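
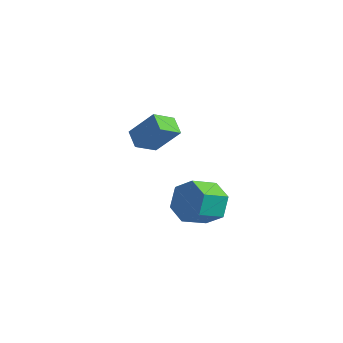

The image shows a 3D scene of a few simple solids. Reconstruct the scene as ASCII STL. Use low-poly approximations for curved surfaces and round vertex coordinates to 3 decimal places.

solid 
facet normal 0.234 0.877 -0.420
outer loop
vertex 4.338 0.59 1.668
vertex 3.493 0.489 0.988
vertex 3.363 0.985 1.95
endloop
endfacet
facet normal 0.379 0.316 0.870
outer loop
vertex 4.338 0.59 1.668
vertex 3.363 0.985 1.95
vertex 4.013 -0.629 2.252
endloop
endfacet
facet normal 0.379 0.315 0.870
outer loop
vertex 4.013 -0.629 2.252
vertex 3.363 0.985 1.95
vertex 3.037 -0.234 2.534
endloop
endfacet
facet normal -0.234 -0.877 0.420
outer loop
vertex 4.013 -0.629 2.252
vertex 3.037 -0.234 2.534
vertex 3.167 -0.729 1.572
endloop
endfacet
facet normal 0.234 0.877 -0.420
outer loop
vertex 3.363 0.985 1.95
vertex 3.493 0.489 0.988
vertex 2.517 0.885 1.27
endloop
endfacet
facet normal -0.585 0.472 0.659
outer loop
vertex 3.363 0.985 1.95
vertex 2.517 0.885 1.27
vertex 3.037 -0.234 2.534
endloop
endfacet
facet normal -0.585 0.472 0.659
outer loop
vertex 3.037 -0.234 2.534
vertex 2.517 0.885 1.27
vertex 2.191 -0.334 1.854
endloop
endfacet
facet normal -0.234 -0.877 0.420
outer loop
vertex 3.037 -0.234 2.534
vertex 2.191 -0.334 1.854
vertex 3.167 -0.729 1.572
endloop
endfacet
facet normal 0.234 0.877 -0.420
outer loop
vertex 2.517 0.885 1.27
vertex 3.493 0.489 0.988
vertex 2.647 0.389 0.308
endloop
endfacet
facet normal -0.965 0.157 -0.211
outer loop
vertex 2.517 0.885 1.27
vertex 2.647 0.389 0.308
vertex 2.191 -0.334 1.854
endloop
endfacet
facet normal -0.965 0.156 -0.212
outer loop
vertex 2.191 -0.334 1.854
vertex 2.647 0.389 0.308
vertex 2.322 -0.83 0.892
endloop
endfacet
facet normal -0.233 -0.877 0.420
outer loop
vertex 2.191 -0.334 1.854
vertex 2.322 -0.83 0.892
vertex 3.167 -0.729 1.572
endloop
endfacet
facet normal 0.234 0.877 -0.420
outer loop
vertex 2.647 0.389 0.308
vertex 3.493 0.489 0.988
vertex 3.623 -0.006 0.026
endloop
endfacet
facet normal -0.379 -0.316 -0.870
outer loop
vertex 2.647 0.389 0.308
vertex 3.623 -0.006 0.026
vertex 2.322 -0.83 0.892
endloop
endfacet
facet normal -0.379 -0.315 -0.870
outer loop
vertex 2.322 -0.83 0.892
vertex 3.623 -0.006 0.026
vertex 3.297 -1.225 0.61
endloop
endfacet
facet normal -0.234 -0.877 0.420
outer loop
vertex 2.322 -0.83 0.892
vertex 3.297 -1.225 0.61
vertex 3.167 -0.729 1.572
endloop
endfacet
facet normal 0.234 0.877 -0.420
outer loop
vertex 3.623 -0.006 0.026
vertex 3.493 0.489 0.988
vertex 4.469 0.094 0.706
endloop
endfacet
facet normal 0.585 -0.472 -0.659
outer loop
vertex 3.623 -0.006 0.026
vertex 4.469 0.094 0.706
vertex 3.297 -1.225 0.61
endloop
endfacet
facet normal 0.585 -0.472 -0.659
outer loop
vertex 3.297 -1.225 0.61
vertex 4.469 0.094 0.706
vertex 4.143 -1.125 1.29
endloop
endfacet
facet normal -0.234 -0.877 0.420
outer loop
vertex 3.297 -1.225 0.61
vertex 4.143 -1.125 1.29
vertex 3.167 -0.729 1.572
endloop
endfacet
facet normal 0.233 0.877 -0.420
outer loop
vertex 4.469 0.094 0.706
vertex 3.493 0.489 0.988
vertex 4.338 0.59 1.668
endloop
endfacet
facet normal 0.965 -0.156 0.212
outer loop
vertex 4.469 0.094 0.706
vertex 4.338 0.59 1.668
vertex 4.143 -1.125 1.29
endloop
endfacet
facet normal 0.965 -0.156 0.211
outer loop
vertex 4.143 -1.125 1.29
vertex 4.338 0.59 1.668
vertex 4.013 -0.629 2.252
endloop
endfacet
facet normal -0.234 -0.877 0.420
outer loop
vertex 4.143 -1.125 1.29
vertex 4.013 -0.629 2.252
vertex 3.167 -0.729 1.572
endloop
endfacet
facet normal -0.759 0.451 0.469
outer loop
vertex -1.74 2.839 3.592
vertex -1.459 3.942 2.987
vertex -2.831 2.387 2.26
endloop
endfacet
facet normal -0.219 -0.856 0.469
outer loop
vertex -2.041 1.918 1.773
vertex -1.74 2.839 3.592
vertex -2.831 2.387 2.26
endloop
endfacet
facet normal -0.760 0.451 0.469
outer loop
vertex -2.831 2.387 2.26
vertex -1.459 3.942 2.987
vertex -2.549 3.491 1.655
endloop
endfacet
facet normal -0.612 -0.254 -0.749
outer loop
vertex -2.549 3.491 1.655
vertex -2.041 1.918 1.773
vertex -2.831 2.387 2.26
endloop
endfacet
facet normal 0.612 0.254 0.748
outer loop
vertex -1.74 2.839 3.592
vertex -0.669 3.473 2.5
vertex -1.459 3.942 2.987
endloop
endfacet
facet normal -0.220 -0.855 0.469
outer loop
vertex -0.951 2.369 3.105
vertex -1.74 2.839 3.592
vertex -2.041 1.918 1.773
endloop
endfacet
facet normal 0.613 0.254 0.748
outer loop
vertex -0.951 2.369 3.105
vertex -0.669 3.473 2.5
vertex -1.74 2.839 3.592
endloop
endfacet
facet normal 0.219 0.856 -0.469
outer loop
vertex -1.459 3.942 2.987
vertex -0.669 3.473 2.5
vertex -2.549 3.491 1.655
endloop
endfacet
facet normal -0.613 -0.254 -0.748
outer loop
vertex -1.76 3.021 1.168
vertex -2.041 1.918 1.773
vertex -2.549 3.491 1.655
endloop
endfacet
facet normal 0.219 0.855 -0.470
outer loop
vertex -2.549 3.491 1.655
vertex -0.669 3.473 2.5
vertex -1.76 3.021 1.168
endloop
endfacet
facet normal 0.760 -0.451 -0.469
outer loop
vertex -1.76 3.021 1.168
vertex -0.951 2.369 3.105
vertex -2.041 1.918 1.773
endloop
endfacet
facet normal 0.759 -0.451 -0.469
outer loop
vertex -0.669 3.473 2.5
vertex -0.951 2.369 3.105
vertex -1.76 3.021 1.168
endloop
endfacet

endsolid


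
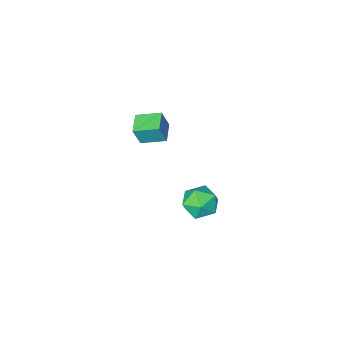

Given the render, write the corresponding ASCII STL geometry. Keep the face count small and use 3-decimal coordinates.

solid 
facet normal -0.920 0.006 0.391
outer loop
vertex -0.712 -2.076 -3.463
vertex -0.385 -2.802 -2.683
vertex -0.299 -1.707 -2.496
endloop
endfacet
facet normal -0.769 0.633 0.087
outer loop
vertex -0.712 -2.076 -3.463
vertex -0.299 -1.707 -2.496
vertex -0.003 -1.216 -3.452
endloop
endfacet
facet normal -0.614 0.513 -0.600
outer loop
vertex -0.712 -2.076 -3.463
vertex -0.003 -1.216 -3.452
vertex 0.094 -2.009 -4.23
endloop
endfacet
facet normal -0.669 -0.188 -0.719
outer loop
vertex -0.712 -2.076 -3.463
vertex 0.094 -2.009 -4.23
vertex -0.142 -2.989 -3.755
endloop
endfacet
facet normal -0.858 -0.502 -0.107
outer loop
vertex -0.712 -2.076 -3.463
vertex -0.142 -2.989 -3.755
vertex -0.385 -2.802 -2.683
endloop
endfacet
facet normal -0.186 0.896 0.403
outer loop
vertex -0.003 -1.216 -3.452
vertex -0.299 -1.707 -2.496
vertex 0.762 -1.411 -2.665
endloop
endfacet
facet normal -0.431 -0.119 0.895
outer loop
vertex -0.299 -1.707 -2.496
vertex -0.385 -2.802 -2.683
vertex 0.526 -2.391 -2.19
endloop
endfacet
facet normal -0.331 -0.939 0.089
outer loop
vertex -0.385 -2.802 -2.683
vertex -0.142 -2.989 -3.755
vertex 0.623 -3.184 -2.968
endloop
endfacet
facet normal -0.023 -0.432 -0.902
outer loop
vertex -0.142 -2.989 -3.755
vertex 0.094 -2.009 -4.23
vertex 0.919 -2.693 -3.924
endloop
endfacet
facet normal 0.066 0.703 -0.708
outer loop
vertex 0.094 -2.009 -4.23
vertex -0.003 -1.216 -3.452
vertex 1.005 -1.598 -3.737
endloop
endfacet
facet normal 0.669 0.188 0.719
outer loop
vertex 1.332 -2.324 -2.957
vertex 0.762 -1.411 -2.665
vertex 0.526 -2.391 -2.19
endloop
endfacet
facet normal 0.614 -0.513 0.600
outer loop
vertex 1.332 -2.324 -2.957
vertex 0.526 -2.391 -2.19
vertex 0.623 -3.184 -2.968
endloop
endfacet
facet normal 0.769 -0.633 -0.087
outer loop
vertex 1.332 -2.324 -2.957
vertex 0.623 -3.184 -2.968
vertex 0.919 -2.693 -3.924
endloop
endfacet
facet normal 0.920 -0.006 -0.391
outer loop
vertex 1.332 -2.324 -2.957
vertex 0.919 -2.693 -3.924
vertex 1.005 -1.598 -3.737
endloop
endfacet
facet normal 0.858 0.502 0.107
outer loop
vertex 1.332 -2.324 -2.957
vertex 1.005 -1.598 -3.737
vertex 0.762 -1.411 -2.665
endloop
endfacet
facet normal 0.023 0.432 0.902
outer loop
vertex 0.526 -2.391 -2.19
vertex 0.762 -1.411 -2.665
vertex -0.299 -1.707 -2.496
endloop
endfacet
facet normal -0.066 -0.703 0.708
outer loop
vertex 0.623 -3.184 -2.968
vertex 0.526 -2.391 -2.19
vertex -0.385 -2.802 -2.683
endloop
endfacet
facet normal 0.186 -0.896 -0.403
outer loop
vertex 0.919 -2.693 -3.924
vertex 0.623 -3.184 -2.968
vertex -0.142 -2.989 -3.755
endloop
endfacet
facet normal 0.431 0.119 -0.895
outer loop
vertex 1.005 -1.598 -3.737
vertex 0.919 -2.693 -3.924
vertex 0.094 -2.009 -4.23
endloop
endfacet
facet normal 0.331 0.939 -0.089
outer loop
vertex 0.762 -1.411 -2.665
vertex 1.005 -1.598 -3.737
vertex -0.003 -1.216 -3.452
endloop
endfacet
facet normal -0.726 0.625 0.285
outer loop
vertex 1.884 -3.435 4.362
vertex 2.588 -2.523 4.156
vertex 1.475 -3.381 3.203
endloop
endfacet
facet normal -0.602 -0.779 0.176
outer loop
vertex 2.492 -4.257 2.804
vertex 1.884 -3.435 4.362
vertex 1.475 -3.381 3.203
endloop
endfacet
facet normal -0.726 0.626 0.285
outer loop
vertex 1.475 -3.381 3.203
vertex 2.588 -2.523 4.156
vertex 2.179 -2.47 2.997
endloop
endfacet
facet normal -0.332 0.044 -0.942
outer loop
vertex 2.179 -2.47 2.997
vertex 2.492 -4.257 2.804
vertex 1.475 -3.381 3.203
endloop
endfacet
facet normal 0.332 -0.044 0.942
outer loop
vertex 1.884 -3.435 4.362
vertex 3.605 -3.399 3.757
vertex 2.588 -2.523 4.156
endloop
endfacet
facet normal -0.601 -0.779 0.177
outer loop
vertex 2.901 -4.31 3.963
vertex 1.884 -3.435 4.362
vertex 2.492 -4.257 2.804
endloop
endfacet
facet normal 0.332 -0.044 0.942
outer loop
vertex 2.901 -4.31 3.963
vertex 3.605 -3.399 3.757
vertex 1.884 -3.435 4.362
endloop
endfacet
facet normal 0.602 0.779 -0.177
outer loop
vertex 2.588 -2.523 4.156
vertex 3.605 -3.399 3.757
vertex 2.179 -2.47 2.997
endloop
endfacet
facet normal -0.332 0.044 -0.942
outer loop
vertex 3.196 -3.345 2.598
vertex 2.492 -4.257 2.804
vertex 2.179 -2.47 2.997
endloop
endfacet
facet normal 0.601 0.779 -0.176
outer loop
vertex 2.179 -2.47 2.997
vertex 3.605 -3.399 3.757
vertex 3.196 -3.345 2.598
endloop
endfacet
facet normal 0.727 -0.625 -0.285
outer loop
vertex 3.196 -3.345 2.598
vertex 2.901 -4.31 3.963
vertex 2.492 -4.257 2.804
endloop
endfacet
facet normal 0.726 -0.626 -0.285
outer loop
vertex 3.605 -3.399 3.757
vertex 2.901 -4.31 3.963
vertex 3.196 -3.345 2.598
endloop
endfacet

endsolid


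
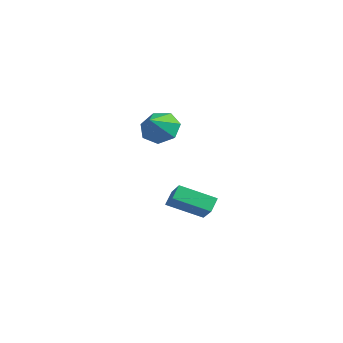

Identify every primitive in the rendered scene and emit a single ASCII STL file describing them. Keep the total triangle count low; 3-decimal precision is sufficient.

solid 
facet normal -0.501 0.656 -0.564
outer loop
vertex 2.999 0.843 2.061
vertex 2.099 0.542 2.51
vertex 2.758 1.303 2.81
endloop
endfacet
facet normal 0.964 0.139 0.225
outer loop
vertex 2.999 0.843 2.061
vertex 2.758 1.303 2.81
vertex 2.881 -0.482 3.39
endloop
endfacet
facet normal -0.501 0.656 -0.564
outer loop
vertex 2.758 1.303 2.81
vertex 2.099 0.542 2.51
vertex 2.021 1.189 3.333
endloop
endfacet
facet normal 0.522 0.296 0.800
outer loop
vertex 2.758 1.303 2.81
vertex 2.021 1.189 3.333
vertex 2.881 -0.482 3.39
endloop
endfacet
facet normal -0.501 0.656 -0.564
outer loop
vertex 2.021 1.189 3.333
vertex 2.099 0.542 2.51
vertex 1.342 0.588 3.237
endloop
endfacet
facet normal -0.117 -0.026 0.993
outer loop
vertex 2.021 1.189 3.333
vertex 1.342 0.588 3.237
vertex 2.881 -0.482 3.39
endloop
endfacet
facet normal -0.501 0.657 -0.563
outer loop
vertex 1.342 0.588 3.237
vertex 2.099 0.542 2.51
vertex 1.234 -0.047 2.593
endloop
endfacet
facet normal -0.473 -0.586 0.658
outer loop
vertex 1.342 0.588 3.237
vertex 1.234 -0.047 2.593
vertex 2.881 -0.482 3.39
endloop
endfacet
facet normal -0.501 0.656 -0.564
outer loop
vertex 1.234 -0.047 2.593
vertex 2.099 0.542 2.51
vertex 1.777 -0.239 1.887
endloop
endfacet
facet normal -0.277 -0.960 0.048
outer loop
vertex 1.234 -0.047 2.593
vertex 1.777 -0.239 1.887
vertex 2.881 -0.482 3.39
endloop
endfacet
facet normal -0.501 0.656 -0.564
outer loop
vertex 1.777 -0.239 1.887
vertex 2.099 0.542 2.51
vertex 2.563 0.157 1.65
endloop
endfacet
facet normal 0.323 -0.868 -0.378
outer loop
vertex 1.777 -0.239 1.887
vertex 2.563 0.157 1.65
vertex 2.881 -0.482 3.39
endloop
endfacet
facet normal -0.501 0.656 -0.564
outer loop
vertex 2.563 0.157 1.65
vertex 2.099 0.542 2.51
vertex 2.999 0.843 2.061
endloop
endfacet
facet normal 0.876 -0.378 -0.299
outer loop
vertex 2.563 0.157 1.65
vertex 2.999 0.843 2.061
vertex 2.881 -0.482 3.39
endloop
endfacet
facet normal -0.366 0.610 0.703
outer loop
vertex -1.265 3.116 -3.332
vertex -0.004 2.811 -2.412
vertex -0.227 4.754 -4.213
endloop
endfacet
facet normal -0.793 0.191 -0.578
outer loop
vertex 0.124 4.169 -4.888
vertex -1.265 3.116 -3.332
vertex -0.227 4.754 -4.213
endloop
endfacet
facet normal -0.366 0.610 0.703
outer loop
vertex -0.227 4.754 -4.213
vertex -0.004 2.811 -2.412
vertex 1.034 4.449 -3.293
endloop
endfacet
facet normal 0.487 0.769 -0.413
outer loop
vertex 1.034 4.449 -3.293
vertex 0.124 4.169 -4.888
vertex -0.227 4.754 -4.213
endloop
endfacet
facet normal -0.487 -0.769 0.413
outer loop
vertex -1.265 3.116 -3.332
vertex 0.347 2.226 -3.087
vertex -0.004 2.811 -2.412
endloop
endfacet
facet normal -0.793 0.191 -0.578
outer loop
vertex -0.914 2.531 -4.007
vertex -1.265 3.116 -3.332
vertex 0.124 4.169 -4.888
endloop
endfacet
facet normal -0.487 -0.769 0.413
outer loop
vertex -0.914 2.531 -4.007
vertex 0.347 2.226 -3.087
vertex -1.265 3.116 -3.332
endloop
endfacet
facet normal 0.793 -0.191 0.578
outer loop
vertex -0.004 2.811 -2.412
vertex 0.347 2.226 -3.087
vertex 1.034 4.449 -3.293
endloop
endfacet
facet normal 0.487 0.769 -0.413
outer loop
vertex 1.385 3.864 -3.968
vertex 0.124 4.169 -4.888
vertex 1.034 4.449 -3.293
endloop
endfacet
facet normal 0.793 -0.191 0.578
outer loop
vertex 1.034 4.449 -3.293
vertex 0.347 2.226 -3.087
vertex 1.385 3.864 -3.968
endloop
endfacet
facet normal 0.366 -0.610 -0.703
outer loop
vertex 1.385 3.864 -3.968
vertex -0.914 2.531 -4.007
vertex 0.124 4.169 -4.888
endloop
endfacet
facet normal 0.366 -0.610 -0.703
outer loop
vertex 0.347 2.226 -3.087
vertex -0.914 2.531 -4.007
vertex 1.385 3.864 -3.968
endloop
endfacet

endsolid


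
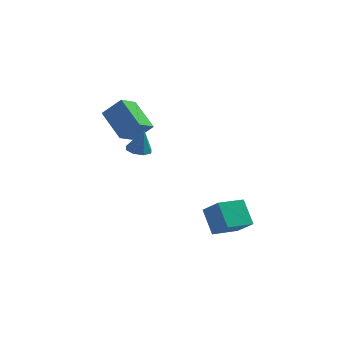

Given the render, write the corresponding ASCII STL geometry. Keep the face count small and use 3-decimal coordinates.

solid 
facet normal -0.587 0.587 0.558
outer loop
vertex -3.687 1.632 3.34
vertex -2.619 1.688 4.405
vertex -3.148 2.74 2.741
endloop
endfacet
facet normal -0.708 -0.037 -0.705
outer loop
vertex -1.881 1.472 1.535
vertex -3.687 1.632 3.34
vertex -3.148 2.74 2.741
endloop
endfacet
facet normal -0.586 0.587 0.558
outer loop
vertex -3.148 2.74 2.741
vertex -2.619 1.688 4.405
vertex -2.079 2.796 3.806
endloop
endfacet
facet normal 0.393 0.809 -0.437
outer loop
vertex -2.079 2.796 3.806
vertex -1.881 1.472 1.535
vertex -3.148 2.74 2.741
endloop
endfacet
facet normal -0.393 -0.809 0.437
outer loop
vertex -3.687 1.632 3.34
vertex -1.352 0.42 3.199
vertex -2.619 1.688 4.405
endloop
endfacet
facet normal -0.708 -0.036 -0.705
outer loop
vertex -2.421 0.364 2.134
vertex -3.687 1.632 3.34
vertex -1.881 1.472 1.535
endloop
endfacet
facet normal -0.393 -0.809 0.437
outer loop
vertex -2.421 0.364 2.134
vertex -1.352 0.42 3.199
vertex -3.687 1.632 3.34
endloop
endfacet
facet normal 0.708 0.036 0.705
outer loop
vertex -2.619 1.688 4.405
vertex -1.352 0.42 3.199
vertex -2.079 2.796 3.806
endloop
endfacet
facet normal 0.394 0.809 -0.437
outer loop
vertex -0.813 1.528 2.6
vertex -1.881 1.472 1.535
vertex -2.079 2.796 3.806
endloop
endfacet
facet normal 0.708 0.037 0.705
outer loop
vertex -2.079 2.796 3.806
vertex -1.352 0.42 3.199
vertex -0.813 1.528 2.6
endloop
endfacet
facet normal 0.587 -0.587 -0.557
outer loop
vertex -0.813 1.528 2.6
vertex -2.421 0.364 2.134
vertex -1.881 1.472 1.535
endloop
endfacet
facet normal 0.587 -0.587 -0.558
outer loop
vertex -1.352 0.42 3.199
vertex -2.421 0.364 2.134
vertex -0.813 1.528 2.6
endloop
endfacet
facet normal -0.202 0.016 -0.979
outer loop
vertex -0.433 -0.958 1.769
vertex -1.134 -0.817 1.916
vertex -0.539 -0.41 1.8
endloop
endfacet
facet normal 0.960 0.173 0.219
outer loop
vertex -0.433 -0.958 1.769
vertex -0.539 -0.41 1.8
vertex -0.826 -0.843 3.404
endloop
endfacet
facet normal -0.202 0.017 -0.979
outer loop
vertex -0.539 -0.41 1.8
vertex -1.134 -0.817 1.916
vertex -0.993 -0.101 1.899
endloop
endfacet
facet normal 0.580 0.754 0.307
outer loop
vertex -0.539 -0.41 1.8
vertex -0.993 -0.101 1.899
vertex -0.826 -0.843 3.404
endloop
endfacet
facet normal -0.202 0.017 -0.979
outer loop
vertex -0.993 -0.101 1.899
vertex -1.134 -0.817 1.916
vertex -1.53 -0.211 2.008
endloop
endfacet
facet normal -0.091 0.889 0.448
outer loop
vertex -0.993 -0.101 1.899
vertex -1.53 -0.211 2.008
vertex -0.826 -0.843 3.404
endloop
endfacet
facet normal -0.202 0.017 -0.979
outer loop
vertex -1.53 -0.211 2.008
vertex -1.134 -0.817 1.916
vertex -1.835 -0.676 2.063
endloop
endfacet
facet normal -0.661 0.500 0.560
outer loop
vertex -1.53 -0.211 2.008
vertex -1.835 -0.676 2.063
vertex -0.826 -0.843 3.404
endloop
endfacet
facet normal -0.202 0.018 -0.979
outer loop
vertex -1.835 -0.676 2.063
vertex -1.134 -0.817 1.916
vertex -1.729 -1.224 2.031
endloop
endfacet
facet normal -0.796 -0.188 0.576
outer loop
vertex -1.835 -0.676 2.063
vertex -1.729 -1.224 2.031
vertex -0.826 -0.843 3.404
endloop
endfacet
facet normal -0.201 0.017 -0.979
outer loop
vertex -1.729 -1.224 2.031
vertex -1.134 -0.817 1.916
vertex -1.274 -1.533 1.932
endloop
endfacet
facet normal -0.416 -0.768 0.487
outer loop
vertex -1.729 -1.224 2.031
vertex -1.274 -1.533 1.932
vertex -0.826 -0.843 3.404
endloop
endfacet
facet normal -0.202 0.018 -0.979
outer loop
vertex -1.274 -1.533 1.932
vertex -1.134 -0.817 1.916
vertex -0.737 -1.423 1.823
endloop
endfacet
facet normal 0.255 -0.903 0.346
outer loop
vertex -1.274 -1.533 1.932
vertex -0.737 -1.423 1.823
vertex -0.826 -0.843 3.404
endloop
endfacet
facet normal -0.202 0.018 -0.979
outer loop
vertex -0.737 -1.423 1.823
vertex -1.134 -0.817 1.916
vertex -0.433 -0.958 1.769
endloop
endfacet
facet normal 0.826 -0.513 0.235
outer loop
vertex -0.737 -1.423 1.823
vertex -0.433 -0.958 1.769
vertex -0.826 -0.843 3.404
endloop
endfacet
facet normal -0.393 0.532 0.750
outer loop
vertex 3.383 -2.347 -0.87
vertex 4.531 -1.134 -1.129
vertex 2.459 -1.677 -1.828
endloop
endfacet
facet normal -0.679 -0.717 0.154
outer loop
vertex 3.129 -2.586 -3.111
vertex 3.383 -2.347 -0.87
vertex 2.459 -1.677 -1.828
endloop
endfacet
facet normal -0.393 0.532 0.750
outer loop
vertex 2.459 -1.677 -1.828
vertex 4.531 -1.134 -1.129
vertex 3.607 -0.464 -2.087
endloop
endfacet
facet normal -0.620 0.450 -0.643
outer loop
vertex 3.607 -0.464 -2.087
vertex 3.129 -2.586 -3.111
vertex 2.459 -1.677 -1.828
endloop
endfacet
facet normal 0.620 -0.450 0.643
outer loop
vertex 3.383 -2.347 -0.87
vertex 5.201 -2.043 -2.412
vertex 4.531 -1.134 -1.129
endloop
endfacet
facet normal -0.679 -0.717 0.154
outer loop
vertex 4.053 -3.256 -2.153
vertex 3.383 -2.347 -0.87
vertex 3.129 -2.586 -3.111
endloop
endfacet
facet normal 0.620 -0.450 0.643
outer loop
vertex 4.053 -3.256 -2.153
vertex 5.201 -2.043 -2.412
vertex 3.383 -2.347 -0.87
endloop
endfacet
facet normal 0.679 0.717 -0.154
outer loop
vertex 4.531 -1.134 -1.129
vertex 5.201 -2.043 -2.412
vertex 3.607 -0.464 -2.087
endloop
endfacet
facet normal -0.620 0.450 -0.643
outer loop
vertex 4.277 -1.373 -3.37
vertex 3.129 -2.586 -3.111
vertex 3.607 -0.464 -2.087
endloop
endfacet
facet normal 0.679 0.717 -0.154
outer loop
vertex 3.607 -0.464 -2.087
vertex 5.201 -2.043 -2.412
vertex 4.277 -1.373 -3.37
endloop
endfacet
facet normal 0.393 -0.532 -0.750
outer loop
vertex 4.277 -1.373 -3.37
vertex 4.053 -3.256 -2.153
vertex 3.129 -2.586 -3.111
endloop
endfacet
facet normal 0.393 -0.532 -0.750
outer loop
vertex 5.201 -2.043 -2.412
vertex 4.053 -3.256 -2.153
vertex 4.277 -1.373 -3.37
endloop
endfacet

endsolid


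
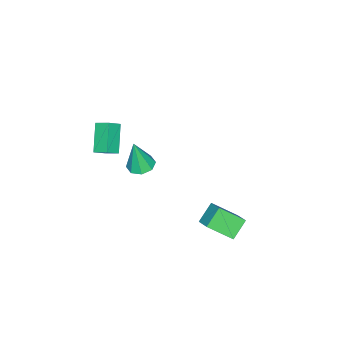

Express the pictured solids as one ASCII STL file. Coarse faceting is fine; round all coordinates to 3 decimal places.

solid 
facet normal -0.785 0.122 0.607
outer loop
vertex 1.208 3.479 -0.702
vertex 0.589 4.708 -1.75
vertex 0.647 2.709 -1.272
endloop
endfacet
facet normal 0.359 -0.710 0.606
outer loop
vertex 1.651 2.552 -2.05
vertex 1.208 3.479 -0.702
vertex 0.647 2.709 -1.272
endloop
endfacet
facet normal -0.785 0.123 0.608
outer loop
vertex 0.647 2.709 -1.272
vertex 0.589 4.708 -1.75
vertex 0.027 3.938 -2.32
endloop
endfacet
facet normal -0.506 -0.693 -0.513
outer loop
vertex 0.027 3.938 -2.32
vertex 1.651 2.552 -2.05
vertex 0.647 2.709 -1.272
endloop
endfacet
facet normal 0.506 0.693 0.513
outer loop
vertex 1.208 3.479 -0.702
vertex 1.593 4.551 -2.528
vertex 0.589 4.708 -1.75
endloop
endfacet
facet normal 0.358 -0.710 0.606
outer loop
vertex 2.213 3.322 -1.48
vertex 1.208 3.479 -0.702
vertex 1.651 2.552 -2.05
endloop
endfacet
facet normal 0.506 0.693 0.514
outer loop
vertex 2.213 3.322 -1.48
vertex 1.593 4.551 -2.528
vertex 1.208 3.479 -0.702
endloop
endfacet
facet normal -0.358 0.710 -0.606
outer loop
vertex 0.589 4.708 -1.75
vertex 1.593 4.551 -2.528
vertex 0.027 3.938 -2.32
endloop
endfacet
facet normal -0.506 -0.693 -0.514
outer loop
vertex 1.032 3.781 -3.098
vertex 1.651 2.552 -2.05
vertex 0.027 3.938 -2.32
endloop
endfacet
facet normal -0.358 0.710 -0.606
outer loop
vertex 0.027 3.938 -2.32
vertex 1.593 4.551 -2.528
vertex 1.032 3.781 -3.098
endloop
endfacet
facet normal 0.785 -0.123 -0.608
outer loop
vertex 1.032 3.781 -3.098
vertex 2.213 3.322 -1.48
vertex 1.651 2.552 -2.05
endloop
endfacet
facet normal 0.785 -0.122 -0.608
outer loop
vertex 1.593 4.551 -2.528
vertex 2.213 3.322 -1.48
vertex 1.032 3.781 -3.098
endloop
endfacet
facet normal -0.113 0.151 -0.982
outer loop
vertex -1.287 -3.329 -3.868
vertex -2.095 -3.177 -3.752
vertex -1.406 -2.714 -3.76
endloop
endfacet
facet normal 0.953 0.137 0.272
outer loop
vertex -1.287 -3.329 -3.868
vertex -1.406 -2.714 -3.76
vertex -1.865 -3.483 -1.768
endloop
endfacet
facet normal -0.113 0.151 -0.982
outer loop
vertex -1.406 -2.714 -3.76
vertex -2.095 -3.177 -3.752
vertex -1.929 -2.371 -3.647
endloop
endfacet
facet normal 0.561 0.721 0.407
outer loop
vertex -1.406 -2.714 -3.76
vertex -1.929 -2.371 -3.647
vertex -1.865 -3.483 -1.768
endloop
endfacet
facet normal -0.114 0.151 -0.982
outer loop
vertex -1.929 -2.371 -3.647
vertex -2.095 -3.177 -3.752
vertex -2.548 -2.5 -3.595
endloop
endfacet
facet normal -0.135 0.851 0.508
outer loop
vertex -1.929 -2.371 -3.647
vertex -2.548 -2.5 -3.595
vertex -1.865 -3.483 -1.768
endloop
endfacet
facet normal -0.114 0.151 -0.982
outer loop
vertex -2.548 -2.5 -3.595
vertex -2.095 -3.177 -3.752
vertex -2.902 -3.026 -3.635
endloop
endfacet
facet normal -0.729 0.451 0.515
outer loop
vertex -2.548 -2.5 -3.595
vertex -2.902 -3.026 -3.635
vertex -1.865 -3.483 -1.768
endloop
endfacet
facet normal -0.114 0.150 -0.982
outer loop
vertex -2.902 -3.026 -3.635
vertex -2.095 -3.177 -3.752
vertex -2.783 -3.641 -3.743
endloop
endfacet
facet normal -0.872 -0.243 0.425
outer loop
vertex -2.902 -3.026 -3.635
vertex -2.783 -3.641 -3.743
vertex -1.865 -3.483 -1.768
endloop
endfacet
facet normal -0.115 0.151 -0.982
outer loop
vertex -2.783 -3.641 -3.743
vertex -2.095 -3.177 -3.752
vertex -2.261 -3.984 -3.857
endloop
endfacet
facet normal -0.481 -0.828 0.290
outer loop
vertex -2.783 -3.641 -3.743
vertex -2.261 -3.984 -3.857
vertex -1.865 -3.483 -1.768
endloop
endfacet
facet normal -0.112 0.151 -0.982
outer loop
vertex -2.261 -3.984 -3.857
vertex -2.095 -3.177 -3.752
vertex -1.641 -3.854 -3.908
endloop
endfacet
facet normal 0.216 -0.958 0.189
outer loop
vertex -2.261 -3.984 -3.857
vertex -1.641 -3.854 -3.908
vertex -1.865 -3.483 -1.768
endloop
endfacet
facet normal -0.113 0.151 -0.982
outer loop
vertex -1.641 -3.854 -3.908
vertex -2.095 -3.177 -3.752
vertex -1.287 -3.329 -3.868
endloop
endfacet
facet normal 0.809 -0.559 0.182
outer loop
vertex -1.641 -3.854 -3.908
vertex -1.287 -3.329 -3.868
vertex -1.865 -3.483 -1.768
endloop
endfacet
facet normal -0.726 0.297 -0.620
outer loop
vertex 1.427 -2.195 3.775
vertex 2.622 -1.591 2.664
vertex 1.45 -2.996 3.365
endloop
endfacet
facet normal -0.687 -0.347 0.638
outer loop
vertex 2.118 -3.269 3.936
vertex 1.427 -2.195 3.775
vertex 1.45 -2.996 3.365
endloop
endfacet
facet normal -0.726 0.297 -0.620
outer loop
vertex 1.45 -2.996 3.365
vertex 2.622 -1.591 2.664
vertex 2.645 -2.392 2.254
endloop
endfacet
facet normal 0.026 -0.890 -0.456
outer loop
vertex 2.645 -2.392 2.254
vertex 2.118 -3.269 3.936
vertex 1.45 -2.996 3.365
endloop
endfacet
facet normal -0.026 0.890 0.456
outer loop
vertex 1.427 -2.195 3.775
vertex 3.29 -1.864 3.235
vertex 2.622 -1.591 2.664
endloop
endfacet
facet normal -0.687 -0.347 0.638
outer loop
vertex 2.095 -2.468 4.346
vertex 1.427 -2.195 3.775
vertex 2.118 -3.269 3.936
endloop
endfacet
facet normal -0.026 0.890 0.456
outer loop
vertex 2.095 -2.468 4.346
vertex 3.29 -1.864 3.235
vertex 1.427 -2.195 3.775
endloop
endfacet
facet normal 0.687 0.347 -0.638
outer loop
vertex 2.622 -1.591 2.664
vertex 3.29 -1.864 3.235
vertex 2.645 -2.392 2.254
endloop
endfacet
facet normal 0.026 -0.890 -0.456
outer loop
vertex 3.313 -2.665 2.825
vertex 2.118 -3.269 3.936
vertex 2.645 -2.392 2.254
endloop
endfacet
facet normal 0.687 0.347 -0.638
outer loop
vertex 2.645 -2.392 2.254
vertex 3.29 -1.864 3.235
vertex 3.313 -2.665 2.825
endloop
endfacet
facet normal 0.726 -0.297 0.620
outer loop
vertex 3.313 -2.665 2.825
vertex 2.095 -2.468 4.346
vertex 2.118 -3.269 3.936
endloop
endfacet
facet normal 0.726 -0.297 0.620
outer loop
vertex 3.29 -1.864 3.235
vertex 2.095 -2.468 4.346
vertex 3.313 -2.665 2.825
endloop
endfacet

endsolid


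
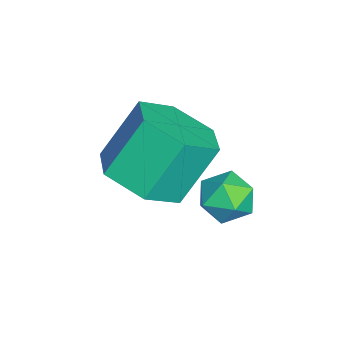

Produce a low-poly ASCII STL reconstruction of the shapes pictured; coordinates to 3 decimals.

solid 
facet normal -0.138 0.990 -0.031
outer loop
vertex 0.911 2.298 -0.815
vertex 0.237 2.21 -0.629
vertex 0.731 2.294 -0.134
endloop
endfacet
facet normal 0.536 0.831 0.147
outer loop
vertex 0.911 2.298 -0.815
vertex 0.731 2.294 -0.134
vertex 1.312 1.957 -0.347
endloop
endfacet
facet normal 0.815 0.439 -0.378
outer loop
vertex 0.911 2.298 -0.815
vertex 1.312 1.957 -0.347
vertex 1.178 1.666 -0.974
endloop
endfacet
facet normal 0.314 0.354 -0.881
outer loop
vertex 0.911 2.298 -0.815
vertex 1.178 1.666 -0.974
vertex 0.513 1.822 -1.148
endloop
endfacet
facet normal -0.274 0.695 -0.665
outer loop
vertex 0.911 2.298 -0.815
vertex 0.513 1.822 -1.148
vertex 0.237 2.21 -0.629
endloop
endfacet
facet normal 0.520 0.431 0.737
outer loop
vertex 1.312 1.957 -0.347
vertex 0.731 2.294 -0.134
vertex 0.887 1.658 0.128
endloop
endfacet
facet normal -0.569 0.687 0.452
outer loop
vertex 0.731 2.294 -0.134
vertex 0.237 2.21 -0.629
vertex 0.222 1.814 -0.046
endloop
endfacet
facet normal -0.790 0.208 -0.576
outer loop
vertex 0.237 2.21 -0.629
vertex 0.513 1.822 -1.148
vertex 0.088 1.523 -0.673
endloop
endfacet
facet normal 0.162 -0.342 -0.926
outer loop
vertex 0.513 1.822 -1.148
vertex 1.178 1.666 -0.974
vertex 0.669 1.186 -0.886
endloop
endfacet
facet normal 0.972 -0.204 -0.113
outer loop
vertex 1.178 1.666 -0.974
vertex 1.312 1.957 -0.347
vertex 1.163 1.27 -0.391
endloop
endfacet
facet normal -0.314 -0.354 0.881
outer loop
vertex 0.489 1.182 -0.205
vertex 0.887 1.658 0.128
vertex 0.222 1.814 -0.046
endloop
endfacet
facet normal -0.815 -0.439 0.378
outer loop
vertex 0.489 1.182 -0.205
vertex 0.222 1.814 -0.046
vertex 0.088 1.523 -0.673
endloop
endfacet
facet normal -0.536 -0.831 -0.147
outer loop
vertex 0.489 1.182 -0.205
vertex 0.088 1.523 -0.673
vertex 0.669 1.186 -0.886
endloop
endfacet
facet normal 0.138 -0.990 0.031
outer loop
vertex 0.489 1.182 -0.205
vertex 0.669 1.186 -0.886
vertex 1.163 1.27 -0.391
endloop
endfacet
facet normal 0.274 -0.695 0.665
outer loop
vertex 0.489 1.182 -0.205
vertex 1.163 1.27 -0.391
vertex 0.887 1.658 0.128
endloop
endfacet
facet normal -0.162 0.342 0.926
outer loop
vertex 0.222 1.814 -0.046
vertex 0.887 1.658 0.128
vertex 0.731 2.294 -0.134
endloop
endfacet
facet normal -0.972 0.204 0.113
outer loop
vertex 0.088 1.523 -0.673
vertex 0.222 1.814 -0.046
vertex 0.237 2.21 -0.629
endloop
endfacet
facet normal -0.520 -0.431 -0.737
outer loop
vertex 0.669 1.186 -0.886
vertex 0.088 1.523 -0.673
vertex 0.513 1.822 -1.148
endloop
endfacet
facet normal 0.569 -0.687 -0.452
outer loop
vertex 1.163 1.27 -0.391
vertex 0.669 1.186 -0.886
vertex 1.178 1.666 -0.974
endloop
endfacet
facet normal 0.790 -0.208 0.576
outer loop
vertex 0.887 1.658 0.128
vertex 1.163 1.27 -0.391
vertex 1.312 1.957 -0.347
endloop
endfacet
facet normal 0.309 -0.470 -0.827
outer loop
vertex 2.113 0.154 0.642
vertex 1.125 -0.048 0.388
vertex 1.578 0.829 0.059
endloop
endfacet
facet normal 0.800 0.598 -0.041
outer loop
vertex 2.113 0.154 0.642
vertex 1.578 0.829 0.059
vertex 1.603 0.93 2.006
endloop
endfacet
facet normal 0.800 0.599 -0.041
outer loop
vertex 1.603 0.93 2.006
vertex 1.578 0.829 0.059
vertex 1.068 1.604 1.423
endloop
endfacet
facet normal -0.309 0.470 0.827
outer loop
vertex 1.603 0.93 2.006
vertex 1.068 1.604 1.423
vertex 0.615 0.728 1.752
endloop
endfacet
facet normal 0.310 -0.470 -0.826
outer loop
vertex 1.578 0.829 0.059
vertex 1.125 -0.048 0.388
vertex 0.59 0.626 -0.196
endloop
endfacet
facet normal -0.046 0.861 -0.506
outer loop
vertex 1.578 0.829 0.059
vertex 0.59 0.626 -0.196
vertex 1.068 1.604 1.423
endloop
endfacet
facet normal -0.045 0.861 -0.507
outer loop
vertex 1.068 1.604 1.423
vertex 0.59 0.626 -0.196
vertex 0.08 1.402 1.168
endloop
endfacet
facet normal -0.309 0.470 0.826
outer loop
vertex 1.068 1.604 1.423
vertex 0.08 1.402 1.168
vertex 0.615 0.728 1.752
endloop
endfacet
facet normal 0.309 -0.471 -0.826
outer loop
vertex 0.59 0.626 -0.196
vertex 1.125 -0.048 0.388
vertex 0.137 -0.25 0.134
endloop
endfacet
facet normal -0.846 0.262 -0.465
outer loop
vertex 0.59 0.626 -0.196
vertex 0.137 -0.25 0.134
vertex 0.08 1.402 1.168
endloop
endfacet
facet normal -0.846 0.262 -0.465
outer loop
vertex 0.08 1.402 1.168
vertex 0.137 -0.25 0.134
vertex -0.373 0.526 1.498
endloop
endfacet
facet normal -0.309 0.471 0.826
outer loop
vertex 0.08 1.402 1.168
vertex -0.373 0.526 1.498
vertex 0.615 0.728 1.752
endloop
endfacet
facet normal 0.309 -0.470 -0.827
outer loop
vertex 0.137 -0.25 0.134
vertex 1.125 -0.048 0.388
vertex 0.672 -0.924 0.717
endloop
endfacet
facet normal -0.800 -0.599 0.042
outer loop
vertex 0.137 -0.25 0.134
vertex 0.672 -0.924 0.717
vertex -0.373 0.526 1.498
endloop
endfacet
facet normal -0.800 -0.599 0.041
outer loop
vertex -0.373 0.526 1.498
vertex 0.672 -0.924 0.717
vertex 0.162 -0.149 2.081
endloop
endfacet
facet normal -0.309 0.470 0.827
outer loop
vertex -0.373 0.526 1.498
vertex 0.162 -0.149 2.081
vertex 0.615 0.728 1.752
endloop
endfacet
facet normal 0.309 -0.470 -0.826
outer loop
vertex 0.672 -0.924 0.717
vertex 1.125 -0.048 0.388
vertex 1.66 -0.722 0.972
endloop
endfacet
facet normal 0.045 -0.861 0.506
outer loop
vertex 0.672 -0.924 0.717
vertex 1.66 -0.722 0.972
vertex 0.162 -0.149 2.081
endloop
endfacet
facet normal 0.046 -0.861 0.507
outer loop
vertex 0.162 -0.149 2.081
vertex 1.66 -0.722 0.972
vertex 1.15 0.054 2.336
endloop
endfacet
facet normal -0.310 0.470 0.826
outer loop
vertex 0.162 -0.149 2.081
vertex 1.15 0.054 2.336
vertex 0.615 0.728 1.752
endloop
endfacet
facet normal 0.309 -0.471 -0.826
outer loop
vertex 1.66 -0.722 0.972
vertex 1.125 -0.048 0.388
vertex 2.113 0.154 0.642
endloop
endfacet
facet normal 0.846 -0.262 0.465
outer loop
vertex 1.66 -0.722 0.972
vertex 2.113 0.154 0.642
vertex 1.15 0.054 2.336
endloop
endfacet
facet normal 0.846 -0.262 0.465
outer loop
vertex 1.15 0.054 2.336
vertex 2.113 0.154 0.642
vertex 1.603 0.93 2.006
endloop
endfacet
facet normal -0.309 0.471 0.826
outer loop
vertex 1.15 0.054 2.336
vertex 1.603 0.93 2.006
vertex 0.615 0.728 1.752
endloop
endfacet

endsolid


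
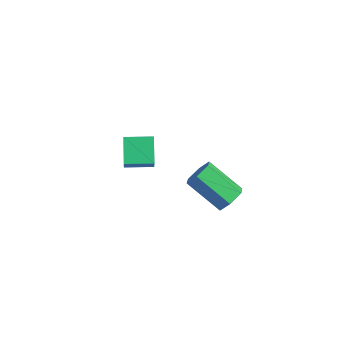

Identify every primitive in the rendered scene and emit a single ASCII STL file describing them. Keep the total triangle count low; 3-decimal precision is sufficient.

solid 
facet normal 0.768 0.289 -0.572
outer loop
vertex 3.498 0.881 2.376
vertex 3.121 0.628 1.742
vertex 3.025 1.363 1.984
endloop
endfacet
facet normal 0.208 0.732 0.649
outer loop
vertex 3.498 0.881 2.376
vertex 3.025 1.363 1.984
vertex 1.915 0.286 3.553
endloop
endfacet
facet normal 0.208 0.732 0.649
outer loop
vertex 1.915 0.286 3.553
vertex 3.025 1.363 1.984
vertex 1.443 0.768 3.161
endloop
endfacet
facet normal -0.769 -0.289 0.571
outer loop
vertex 1.915 0.286 3.553
vertex 1.443 0.768 3.161
vertex 1.539 0.032 2.918
endloop
endfacet
facet normal 0.768 0.288 -0.571
outer loop
vertex 3.025 1.363 1.984
vertex 3.121 0.628 1.742
vertex 2.649 1.109 1.35
endloop
endfacet
facet normal -0.421 0.900 -0.111
outer loop
vertex 3.025 1.363 1.984
vertex 2.649 1.109 1.35
vertex 1.443 0.768 3.161
endloop
endfacet
facet normal -0.421 0.901 -0.111
outer loop
vertex 1.443 0.768 3.161
vertex 2.649 1.109 1.35
vertex 1.066 0.514 2.526
endloop
endfacet
facet normal -0.768 -0.289 0.572
outer loop
vertex 1.443 0.768 3.161
vertex 1.066 0.514 2.526
vertex 1.539 0.032 2.918
endloop
endfacet
facet normal 0.769 0.289 -0.571
outer loop
vertex 2.649 1.109 1.35
vertex 3.121 0.628 1.742
vertex 2.745 0.374 1.107
endloop
endfacet
facet normal -0.628 0.169 -0.760
outer loop
vertex 2.649 1.109 1.35
vertex 2.745 0.374 1.107
vertex 1.066 0.514 2.526
endloop
endfacet
facet normal -0.628 0.168 -0.760
outer loop
vertex 1.066 0.514 2.526
vertex 2.745 0.374 1.107
vertex 1.162 -0.221 2.284
endloop
endfacet
facet normal -0.768 -0.289 0.572
outer loop
vertex 1.066 0.514 2.526
vertex 1.162 -0.221 2.284
vertex 1.539 0.032 2.918
endloop
endfacet
facet normal 0.769 0.289 -0.571
outer loop
vertex 2.745 0.374 1.107
vertex 3.121 0.628 1.742
vertex 3.217 -0.108 1.499
endloop
endfacet
facet normal -0.208 -0.732 -0.649
outer loop
vertex 2.745 0.374 1.107
vertex 3.217 -0.108 1.499
vertex 1.162 -0.221 2.284
endloop
endfacet
facet normal -0.208 -0.732 -0.649
outer loop
vertex 1.162 -0.221 2.284
vertex 3.217 -0.108 1.499
vertex 1.635 -0.703 2.676
endloop
endfacet
facet normal -0.768 -0.289 0.572
outer loop
vertex 1.162 -0.221 2.284
vertex 1.635 -0.703 2.676
vertex 1.539 0.032 2.918
endloop
endfacet
facet normal 0.768 0.289 -0.572
outer loop
vertex 3.217 -0.108 1.499
vertex 3.121 0.628 1.742
vertex 3.594 0.146 2.134
endloop
endfacet
facet normal 0.421 -0.900 0.110
outer loop
vertex 3.217 -0.108 1.499
vertex 3.594 0.146 2.134
vertex 1.635 -0.703 2.676
endloop
endfacet
facet normal 0.421 -0.900 0.111
outer loop
vertex 1.635 -0.703 2.676
vertex 3.594 0.146 2.134
vertex 2.011 -0.449 3.31
endloop
endfacet
facet normal -0.768 -0.288 0.571
outer loop
vertex 1.635 -0.703 2.676
vertex 2.011 -0.449 3.31
vertex 1.539 0.032 2.918
endloop
endfacet
facet normal 0.768 0.289 -0.572
outer loop
vertex 3.594 0.146 2.134
vertex 3.121 0.628 1.742
vertex 3.498 0.881 2.376
endloop
endfacet
facet normal 0.628 -0.168 0.760
outer loop
vertex 3.594 0.146 2.134
vertex 3.498 0.881 2.376
vertex 2.011 -0.449 3.31
endloop
endfacet
facet normal 0.628 -0.169 0.759
outer loop
vertex 2.011 -0.449 3.31
vertex 3.498 0.881 2.376
vertex 1.915 0.286 3.553
endloop
endfacet
facet normal -0.769 -0.289 0.571
outer loop
vertex 2.011 -0.449 3.31
vertex 1.915 0.286 3.553
vertex 1.539 0.032 2.918
endloop
endfacet
facet normal -0.656 0.520 0.547
outer loop
vertex -3.617 -0.105 1.661
vertex -2.746 1.004 1.651
vertex -4.038 0.218 0.849
endloop
endfacet
facet normal -0.618 -0.786 0.008
outer loop
vertex -3.054 -0.564 0.029
vertex -3.617 -0.105 1.661
vertex -4.038 0.218 0.849
endloop
endfacet
facet normal -0.656 0.521 0.546
outer loop
vertex -4.038 0.218 0.849
vertex -2.746 1.004 1.651
vertex -3.167 1.326 0.838
endloop
endfacet
facet normal -0.434 0.333 -0.837
outer loop
vertex -3.167 1.326 0.838
vertex -3.054 -0.564 0.029
vertex -4.038 0.218 0.849
endloop
endfacet
facet normal 0.433 -0.333 0.837
outer loop
vertex -3.617 -0.105 1.661
vertex -1.762 0.222 0.831
vertex -2.746 1.004 1.651
endloop
endfacet
facet normal -0.617 -0.787 0.008
outer loop
vertex -2.633 -0.886 0.842
vertex -3.617 -0.105 1.661
vertex -3.054 -0.564 0.029
endloop
endfacet
facet normal 0.433 -0.332 0.838
outer loop
vertex -2.633 -0.886 0.842
vertex -1.762 0.222 0.831
vertex -3.617 -0.105 1.661
endloop
endfacet
facet normal 0.618 0.786 -0.008
outer loop
vertex -2.746 1.004 1.651
vertex -1.762 0.222 0.831
vertex -3.167 1.326 0.838
endloop
endfacet
facet normal -0.433 0.333 -0.838
outer loop
vertex -2.183 0.545 0.019
vertex -3.054 -0.564 0.029
vertex -3.167 1.326 0.838
endloop
endfacet
facet normal 0.618 0.786 -0.008
outer loop
vertex -3.167 1.326 0.838
vertex -1.762 0.222 0.831
vertex -2.183 0.545 0.019
endloop
endfacet
facet normal 0.656 -0.520 -0.546
outer loop
vertex -2.183 0.545 0.019
vertex -2.633 -0.886 0.842
vertex -3.054 -0.564 0.029
endloop
endfacet
facet normal 0.655 -0.521 -0.547
outer loop
vertex -1.762 0.222 0.831
vertex -2.633 -0.886 0.842
vertex -2.183 0.545 0.019
endloop
endfacet

endsolid


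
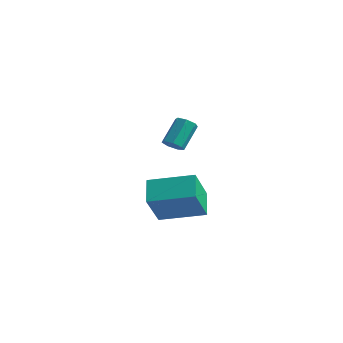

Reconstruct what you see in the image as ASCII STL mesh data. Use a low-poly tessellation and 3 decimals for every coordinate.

solid 
facet normal 0.063 -0.706 -0.705
outer loop
vertex 1.929 1.047 2.764
vertex 1.414 1.073 2.692
vertex 1.789 1.344 2.454
endloop
endfacet
facet normal 0.949 0.262 -0.177
outer loop
vertex 1.929 1.047 2.764
vertex 1.789 1.344 2.454
vertex 1.84 2.041 3.759
endloop
endfacet
facet normal 0.949 0.262 -0.177
outer loop
vertex 1.84 2.041 3.759
vertex 1.789 1.344 2.454
vertex 1.7 2.339 3.45
endloop
endfacet
facet normal -0.062 0.704 0.707
outer loop
vertex 1.84 2.041 3.759
vertex 1.7 2.339 3.45
vertex 1.326 2.067 3.688
endloop
endfacet
facet normal 0.062 -0.706 -0.706
outer loop
vertex 1.789 1.344 2.454
vertex 1.414 1.073 2.692
vertex 1.367 1.437 2.324
endloop
endfacet
facet normal 0.349 0.678 -0.647
outer loop
vertex 1.789 1.344 2.454
vertex 1.367 1.437 2.324
vertex 1.7 2.339 3.45
endloop
endfacet
facet normal 0.347 0.679 -0.647
outer loop
vertex 1.7 2.339 3.45
vertex 1.367 1.437 2.324
vertex 1.278 2.431 3.32
endloop
endfacet
facet normal -0.064 0.705 0.706
outer loop
vertex 1.7 2.339 3.45
vertex 1.278 2.431 3.32
vertex 1.326 2.067 3.688
endloop
endfacet
facet normal 0.062 -0.706 -0.706
outer loop
vertex 1.367 1.437 2.324
vertex 1.414 1.073 2.692
vertex 0.981 1.256 2.471
endloop
endfacet
facet normal -0.513 0.584 -0.629
outer loop
vertex 1.367 1.437 2.324
vertex 0.981 1.256 2.471
vertex 1.278 2.431 3.32
endloop
endfacet
facet normal -0.513 0.584 -0.629
outer loop
vertex 1.278 2.431 3.32
vertex 0.981 1.256 2.471
vertex 0.892 2.25 3.467
endloop
endfacet
facet normal -0.062 0.706 0.706
outer loop
vertex 1.278 2.431 3.32
vertex 0.892 2.25 3.467
vertex 1.326 2.067 3.688
endloop
endfacet
facet normal 0.064 -0.704 -0.707
outer loop
vertex 0.981 1.256 2.471
vertex 1.414 1.073 2.692
vertex 0.921 0.936 2.784
endloop
endfacet
facet normal -0.989 0.050 -0.138
outer loop
vertex 0.981 1.256 2.471
vertex 0.921 0.936 2.784
vertex 0.892 2.25 3.467
endloop
endfacet
facet normal -0.989 0.050 -0.138
outer loop
vertex 0.892 2.25 3.467
vertex 0.921 0.936 2.784
vertex 0.832 1.931 3.78
endloop
endfacet
facet normal -0.063 0.705 0.706
outer loop
vertex 0.892 2.25 3.467
vertex 0.832 1.931 3.78
vertex 1.326 2.067 3.688
endloop
endfacet
facet normal 0.064 -0.705 -0.706
outer loop
vertex 0.921 0.936 2.784
vertex 1.414 1.073 2.692
vertex 1.233 0.72 3.028
endloop
endfacet
facet normal -0.720 -0.522 0.458
outer loop
vertex 0.921 0.936 2.784
vertex 1.233 0.72 3.028
vertex 0.832 1.931 3.78
endloop
endfacet
facet normal -0.720 -0.522 0.457
outer loop
vertex 0.832 1.931 3.78
vertex 1.233 0.72 3.028
vertex 1.144 1.714 4.024
endloop
endfacet
facet normal -0.062 0.705 0.707
outer loop
vertex 0.832 1.931 3.78
vertex 1.144 1.714 4.024
vertex 1.326 2.067 3.688
endloop
endfacet
facet normal 0.063 -0.705 -0.707
outer loop
vertex 1.233 0.72 3.028
vertex 1.414 1.073 2.692
vertex 1.681 0.769 3.019
endloop
endfacet
facet normal 0.091 -0.701 0.708
outer loop
vertex 1.233 0.72 3.028
vertex 1.681 0.769 3.019
vertex 1.144 1.714 4.024
endloop
endfacet
facet normal 0.092 -0.700 0.708
outer loop
vertex 1.144 1.714 4.024
vertex 1.681 0.769 3.019
vertex 1.593 1.764 4.015
endloop
endfacet
facet normal -0.064 0.705 0.706
outer loop
vertex 1.144 1.714 4.024
vertex 1.593 1.764 4.015
vertex 1.326 2.067 3.688
endloop
endfacet
facet normal 0.063 -0.705 -0.707
outer loop
vertex 1.681 0.769 3.019
vertex 1.414 1.073 2.692
vertex 1.929 1.047 2.764
endloop
endfacet
facet normal 0.833 -0.353 0.426
outer loop
vertex 1.681 0.769 3.019
vertex 1.929 1.047 2.764
vertex 1.593 1.764 4.015
endloop
endfacet
facet normal 0.834 -0.351 0.425
outer loop
vertex 1.593 1.764 4.015
vertex 1.929 1.047 2.764
vertex 1.84 2.041 3.759
endloop
endfacet
facet normal -0.062 0.707 0.705
outer loop
vertex 1.593 1.764 4.015
vertex 1.84 2.041 3.759
vertex 1.326 2.067 3.688
endloop
endfacet
facet normal -0.827 -0.518 -0.218
outer loop
vertex -0.574 1.65 -1.522
vertex -1.334 2.557 -0.792
vertex -0.837 2.768 -3.184
endloop
endfacet
facet normal 0.547 -0.652 -0.525
outer loop
vertex 0.974 3.903 -2.708
vertex -0.574 1.65 -1.522
vertex -0.837 2.768 -3.184
endloop
endfacet
facet normal -0.827 -0.518 -0.218
outer loop
vertex -0.837 2.768 -3.184
vertex -1.334 2.557 -0.792
vertex -1.597 3.674 -2.454
endloop
endfacet
facet normal -0.131 0.553 -0.823
outer loop
vertex -1.597 3.674 -2.454
vertex 0.974 3.903 -2.708
vertex -0.837 2.768 -3.184
endloop
endfacet
facet normal 0.130 -0.553 0.823
outer loop
vertex -0.574 1.65 -1.522
vertex 0.477 3.692 -0.316
vertex -1.334 2.557 -0.792
endloop
endfacet
facet normal 0.547 -0.652 -0.525
outer loop
vertex 1.237 2.786 -1.046
vertex -0.574 1.65 -1.522
vertex 0.974 3.903 -2.708
endloop
endfacet
facet normal 0.131 -0.553 0.823
outer loop
vertex 1.237 2.786 -1.046
vertex 0.477 3.692 -0.316
vertex -0.574 1.65 -1.522
endloop
endfacet
facet normal -0.547 0.652 0.525
outer loop
vertex -1.334 2.557 -0.792
vertex 0.477 3.692 -0.316
vertex -1.597 3.674 -2.454
endloop
endfacet
facet normal -0.131 0.553 -0.823
outer loop
vertex 0.214 4.81 -1.978
vertex 0.974 3.903 -2.708
vertex -1.597 3.674 -2.454
endloop
endfacet
facet normal -0.547 0.652 0.525
outer loop
vertex -1.597 3.674 -2.454
vertex 0.477 3.692 -0.316
vertex 0.214 4.81 -1.978
endloop
endfacet
facet normal 0.827 0.518 0.217
outer loop
vertex 0.214 4.81 -1.978
vertex 1.237 2.786 -1.046
vertex 0.974 3.903 -2.708
endloop
endfacet
facet normal 0.827 0.518 0.218
outer loop
vertex 0.477 3.692 -0.316
vertex 1.237 2.786 -1.046
vertex 0.214 4.81 -1.978
endloop
endfacet

endsolid


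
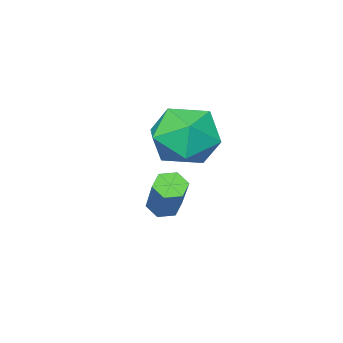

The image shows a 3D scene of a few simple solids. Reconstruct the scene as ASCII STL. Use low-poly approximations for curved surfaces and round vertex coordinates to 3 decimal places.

solid 
facet normal -0.403 -0.344 0.848
outer loop
vertex 2.773 2.657 4.468
vertex 2.708 1.529 3.98
vertex 3.714 1.875 4.598
endloop
endfacet
facet normal 0.035 0.204 0.978
outer loop
vertex 2.773 2.657 4.468
vertex 3.714 1.875 4.598
vertex 3.929 3.059 4.343
endloop
endfacet
facet normal -0.201 0.768 0.608
outer loop
vertex 2.773 2.657 4.468
vertex 3.929 3.059 4.343
vertex 3.056 3.445 3.567
endloop
endfacet
facet normal -0.785 0.567 0.249
outer loop
vertex 2.773 2.657 4.468
vertex 3.056 3.445 3.567
vertex 2.302 2.5 3.343
endloop
endfacet
facet normal -0.910 -0.120 0.398
outer loop
vertex 2.773 2.657 4.468
vertex 2.302 2.5 3.343
vertex 2.708 1.529 3.98
endloop
endfacet
facet normal 0.682 0.033 0.730
outer loop
vertex 3.929 3.059 4.343
vertex 3.714 1.875 4.598
vertex 4.578 2.18 3.777
endloop
endfacet
facet normal -0.026 -0.854 0.520
outer loop
vertex 3.714 1.875 4.598
vertex 2.708 1.529 3.98
vertex 3.824 1.235 3.553
endloop
endfacet
facet normal -0.846 -0.491 -0.208
outer loop
vertex 2.708 1.529 3.98
vertex 2.302 2.5 3.343
vertex 2.951 1.621 2.777
endloop
endfacet
facet normal -0.644 0.620 -0.448
outer loop
vertex 2.302 2.5 3.343
vertex 3.056 3.445 3.567
vertex 3.166 2.805 2.522
endloop
endfacet
facet normal 0.300 0.945 0.133
outer loop
vertex 3.056 3.445 3.567
vertex 3.929 3.059 4.343
vertex 4.172 3.151 3.14
endloop
endfacet
facet normal 0.785 -0.567 -0.249
outer loop
vertex 4.107 2.023 2.652
vertex 4.578 2.18 3.777
vertex 3.824 1.235 3.553
endloop
endfacet
facet normal 0.201 -0.768 -0.608
outer loop
vertex 4.107 2.023 2.652
vertex 3.824 1.235 3.553
vertex 2.951 1.621 2.777
endloop
endfacet
facet normal -0.035 -0.204 -0.978
outer loop
vertex 4.107 2.023 2.652
vertex 2.951 1.621 2.777
vertex 3.166 2.805 2.522
endloop
endfacet
facet normal 0.403 0.344 -0.848
outer loop
vertex 4.107 2.023 2.652
vertex 3.166 2.805 2.522
vertex 4.172 3.151 3.14
endloop
endfacet
facet normal 0.910 0.120 -0.398
outer loop
vertex 4.107 2.023 2.652
vertex 4.172 3.151 3.14
vertex 4.578 2.18 3.777
endloop
endfacet
facet normal 0.644 -0.620 0.448
outer loop
vertex 3.824 1.235 3.553
vertex 4.578 2.18 3.777
vertex 3.714 1.875 4.598
endloop
endfacet
facet normal -0.300 -0.945 -0.133
outer loop
vertex 2.951 1.621 2.777
vertex 3.824 1.235 3.553
vertex 2.708 1.529 3.98
endloop
endfacet
facet normal -0.682 -0.033 -0.730
outer loop
vertex 3.166 2.805 2.522
vertex 2.951 1.621 2.777
vertex 2.302 2.5 3.343
endloop
endfacet
facet normal 0.026 0.854 -0.520
outer loop
vertex 4.172 3.151 3.14
vertex 3.166 2.805 2.522
vertex 3.056 3.445 3.567
endloop
endfacet
facet normal 0.846 0.491 0.208
outer loop
vertex 4.578 2.18 3.777
vertex 4.172 3.151 3.14
vertex 3.929 3.059 4.343
endloop
endfacet
facet normal -0.354 -0.553 -0.755
outer loop
vertex 3.407 1.045 -0.341
vertex 2.985 0.871 -0.016
vertex 2.927 1.333 -0.327
endloop
endfacet
facet normal 0.374 0.656 -0.655
outer loop
vertex 3.407 1.045 -0.341
vertex 2.927 1.333 -0.327
vertex 4.097 2.122 1.131
endloop
endfacet
facet normal 0.376 0.654 -0.656
outer loop
vertex 4.097 2.122 1.131
vertex 2.927 1.333 -0.327
vertex 3.617 2.411 1.144
endloop
endfacet
facet normal 0.354 0.554 0.754
outer loop
vertex 4.097 2.122 1.131
vertex 3.617 2.411 1.144
vertex 3.675 1.949 1.456
endloop
endfacet
facet normal -0.355 -0.552 -0.754
outer loop
vertex 2.927 1.333 -0.327
vertex 2.985 0.871 -0.016
vertex 2.505 1.16 -0.002
endloop
endfacet
facet normal -0.554 0.774 -0.307
outer loop
vertex 2.927 1.333 -0.327
vertex 2.505 1.16 -0.002
vertex 3.617 2.411 1.144
endloop
endfacet
facet normal -0.555 0.774 -0.306
outer loop
vertex 3.617 2.411 1.144
vertex 2.505 1.16 -0.002
vertex 3.195 2.237 1.469
endloop
endfacet
facet normal 0.353 0.554 0.754
outer loop
vertex 3.617 2.411 1.144
vertex 3.195 2.237 1.469
vertex 3.675 1.949 1.456
endloop
endfacet
facet normal -0.355 -0.552 -0.754
outer loop
vertex 2.505 1.16 -0.002
vertex 2.985 0.871 -0.016
vertex 2.563 0.698 0.309
endloop
endfacet
facet normal -0.930 0.118 0.349
outer loop
vertex 2.505 1.16 -0.002
vertex 2.563 0.698 0.309
vertex 3.195 2.237 1.469
endloop
endfacet
facet normal -0.930 0.119 0.349
outer loop
vertex 3.195 2.237 1.469
vertex 2.563 0.698 0.309
vertex 3.253 1.775 1.781
endloop
endfacet
facet normal 0.353 0.554 0.754
outer loop
vertex 3.195 2.237 1.469
vertex 3.253 1.775 1.781
vertex 3.675 1.949 1.456
endloop
endfacet
facet normal -0.354 -0.554 -0.754
outer loop
vertex 2.563 0.698 0.309
vertex 2.985 0.871 -0.016
vertex 3.043 0.409 0.296
endloop
endfacet
facet normal -0.376 -0.655 0.655
outer loop
vertex 2.563 0.698 0.309
vertex 3.043 0.409 0.296
vertex 3.253 1.775 1.781
endloop
endfacet
facet normal -0.374 -0.656 0.656
outer loop
vertex 3.253 1.775 1.781
vertex 3.043 0.409 0.296
vertex 3.733 1.487 1.767
endloop
endfacet
facet normal 0.354 0.553 0.755
outer loop
vertex 3.253 1.775 1.781
vertex 3.733 1.487 1.767
vertex 3.675 1.949 1.456
endloop
endfacet
facet normal -0.353 -0.554 -0.754
outer loop
vertex 3.043 0.409 0.296
vertex 2.985 0.871 -0.016
vertex 3.465 0.583 -0.029
endloop
endfacet
facet normal 0.555 -0.773 0.306
outer loop
vertex 3.043 0.409 0.296
vertex 3.465 0.583 -0.029
vertex 3.733 1.487 1.767
endloop
endfacet
facet normal 0.554 -0.774 0.307
outer loop
vertex 3.733 1.487 1.767
vertex 3.465 0.583 -0.029
vertex 4.155 1.66 1.442
endloop
endfacet
facet normal 0.355 0.552 0.754
outer loop
vertex 3.733 1.487 1.767
vertex 4.155 1.66 1.442
vertex 3.675 1.949 1.456
endloop
endfacet
facet normal -0.353 -0.554 -0.754
outer loop
vertex 3.465 0.583 -0.029
vertex 2.985 0.871 -0.016
vertex 3.407 1.045 -0.341
endloop
endfacet
facet normal 0.930 -0.119 -0.349
outer loop
vertex 3.465 0.583 -0.029
vertex 3.407 1.045 -0.341
vertex 4.155 1.66 1.442
endloop
endfacet
facet normal 0.930 -0.118 -0.349
outer loop
vertex 4.155 1.66 1.442
vertex 3.407 1.045 -0.341
vertex 4.097 2.122 1.131
endloop
endfacet
facet normal 0.355 0.552 0.754
outer loop
vertex 4.155 1.66 1.442
vertex 4.097 2.122 1.131
vertex 3.675 1.949 1.456
endloop
endfacet

endsolid


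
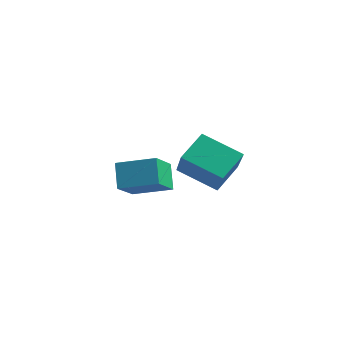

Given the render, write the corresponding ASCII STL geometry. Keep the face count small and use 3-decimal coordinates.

solid 
facet normal -0.812 -0.526 -0.252
outer loop
vertex -1.855 1.833 -4.022
vertex -2.367 2.196 -3.131
vertex -2.326 2.897 -4.727
endloop
endfacet
facet normal 0.470 -0.334 -0.817
outer loop
vertex -1.173 3.644 -4.369
vertex -1.855 1.833 -4.022
vertex -2.326 2.897 -4.727
endloop
endfacet
facet normal -0.812 -0.526 -0.252
outer loop
vertex -2.326 2.897 -4.727
vertex -2.367 2.196 -3.131
vertex -2.838 3.26 -3.836
endloop
endfacet
facet normal -0.346 0.782 -0.518
outer loop
vertex -2.838 3.26 -3.836
vertex -1.173 3.644 -4.369
vertex -2.326 2.897 -4.727
endloop
endfacet
facet normal 0.346 -0.782 0.518
outer loop
vertex -1.855 1.833 -4.022
vertex -1.214 2.943 -2.773
vertex -2.367 2.196 -3.131
endloop
endfacet
facet normal 0.470 -0.334 -0.817
outer loop
vertex -0.702 2.58 -3.664
vertex -1.855 1.833 -4.022
vertex -1.173 3.644 -4.369
endloop
endfacet
facet normal 0.346 -0.782 0.518
outer loop
vertex -0.702 2.58 -3.664
vertex -1.214 2.943 -2.773
vertex -1.855 1.833 -4.022
endloop
endfacet
facet normal -0.470 0.334 0.817
outer loop
vertex -2.367 2.196 -3.131
vertex -1.214 2.943 -2.773
vertex -2.838 3.26 -3.836
endloop
endfacet
facet normal -0.346 0.782 -0.518
outer loop
vertex -1.685 4.007 -3.478
vertex -1.173 3.644 -4.369
vertex -2.838 3.26 -3.836
endloop
endfacet
facet normal -0.470 0.334 0.817
outer loop
vertex -2.838 3.26 -3.836
vertex -1.214 2.943 -2.773
vertex -1.685 4.007 -3.478
endloop
endfacet
facet normal 0.812 0.526 0.252
outer loop
vertex -1.685 4.007 -3.478
vertex -0.702 2.58 -3.664
vertex -1.173 3.644 -4.369
endloop
endfacet
facet normal 0.812 0.526 0.252
outer loop
vertex -1.214 2.943 -2.773
vertex -0.702 2.58 -3.664
vertex -1.685 4.007 -3.478
endloop
endfacet
facet normal -0.614 0.459 -0.642
outer loop
vertex 0.279 2.434 -2.715
vertex 0.216 3.38 -1.979
vertex 1.475 3.058 -3.414
endloop
endfacet
facet normal 0.053 -0.788 -0.613
outer loop
vertex 2.464 2.32 -2.381
vertex 0.279 2.434 -2.715
vertex 1.475 3.058 -3.414
endloop
endfacet
facet normal -0.615 0.458 -0.642
outer loop
vertex 1.475 3.058 -3.414
vertex 0.216 3.38 -1.979
vertex 1.412 4.004 -2.679
endloop
endfacet
facet normal 0.787 0.410 -0.461
outer loop
vertex 1.412 4.004 -2.679
vertex 2.464 2.32 -2.381
vertex 1.475 3.058 -3.414
endloop
endfacet
facet normal -0.787 -0.411 0.460
outer loop
vertex 0.279 2.434 -2.715
vertex 1.205 2.642 -0.946
vertex 0.216 3.38 -1.979
endloop
endfacet
facet normal 0.053 -0.788 -0.613
outer loop
vertex 1.268 1.696 -1.681
vertex 0.279 2.434 -2.715
vertex 2.464 2.32 -2.381
endloop
endfacet
facet normal -0.787 -0.410 0.460
outer loop
vertex 1.268 1.696 -1.681
vertex 1.205 2.642 -0.946
vertex 0.279 2.434 -2.715
endloop
endfacet
facet normal -0.052 0.788 0.613
outer loop
vertex 0.216 3.38 -1.979
vertex 1.205 2.642 -0.946
vertex 1.412 4.004 -2.679
endloop
endfacet
facet normal 0.787 0.410 -0.460
outer loop
vertex 2.401 3.266 -1.645
vertex 2.464 2.32 -2.381
vertex 1.412 4.004 -2.679
endloop
endfacet
facet normal -0.053 0.788 0.613
outer loop
vertex 1.412 4.004 -2.679
vertex 1.205 2.642 -0.946
vertex 2.401 3.266 -1.645
endloop
endfacet
facet normal 0.615 -0.458 0.642
outer loop
vertex 2.401 3.266 -1.645
vertex 1.268 1.696 -1.681
vertex 2.464 2.32 -2.381
endloop
endfacet
facet normal 0.614 -0.458 0.642
outer loop
vertex 1.205 2.642 -0.946
vertex 1.268 1.696 -1.681
vertex 2.401 3.266 -1.645
endloop
endfacet

endsolid


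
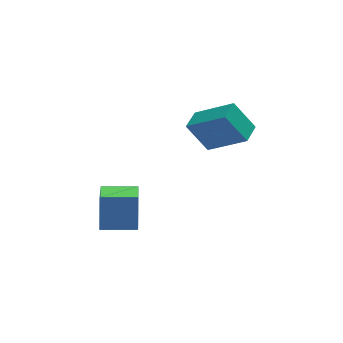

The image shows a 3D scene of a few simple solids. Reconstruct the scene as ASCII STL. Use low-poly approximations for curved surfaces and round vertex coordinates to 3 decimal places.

solid 
facet normal -0.507 -0.852 -0.131
outer loop
vertex 3.537 3.055 1.582
vertex 2.288 3.951 0.589
vertex 4.295 2.788 0.387
endloop
endfacet
facet normal 0.682 -0.490 0.542
outer loop
vertex 4.772 3.589 0.511
vertex 3.537 3.055 1.582
vertex 4.295 2.788 0.387
endloop
endfacet
facet normal -0.507 -0.852 -0.132
outer loop
vertex 4.295 2.788 0.387
vertex 2.288 3.951 0.589
vertex 3.046 3.685 -0.606
endloop
endfacet
facet normal 0.527 -0.185 -0.830
outer loop
vertex 3.046 3.685 -0.606
vertex 4.772 3.589 0.511
vertex 4.295 2.788 0.387
endloop
endfacet
facet normal -0.527 0.185 0.830
outer loop
vertex 3.537 3.055 1.582
vertex 2.765 4.752 0.713
vertex 2.288 3.951 0.589
endloop
endfacet
facet normal 0.682 -0.491 0.542
outer loop
vertex 4.014 3.855 1.706
vertex 3.537 3.055 1.582
vertex 4.772 3.589 0.511
endloop
endfacet
facet normal -0.527 0.185 0.830
outer loop
vertex 4.014 3.855 1.706
vertex 2.765 4.752 0.713
vertex 3.537 3.055 1.582
endloop
endfacet
facet normal -0.682 0.490 -0.542
outer loop
vertex 2.288 3.951 0.589
vertex 2.765 4.752 0.713
vertex 3.046 3.685 -0.606
endloop
endfacet
facet normal 0.527 -0.185 -0.830
outer loop
vertex 3.523 4.485 -0.482
vertex 4.772 3.589 0.511
vertex 3.046 3.685 -0.606
endloop
endfacet
facet normal -0.682 0.491 -0.542
outer loop
vertex 3.046 3.685 -0.606
vertex 2.765 4.752 0.713
vertex 3.523 4.485 -0.482
endloop
endfacet
facet normal 0.507 0.852 0.132
outer loop
vertex 3.523 4.485 -0.482
vertex 4.014 3.855 1.706
vertex 4.772 3.589 0.511
endloop
endfacet
facet normal 0.507 0.852 0.131
outer loop
vertex 2.765 4.752 0.713
vertex 4.014 3.855 1.706
vertex 3.523 4.485 -0.482
endloop
endfacet
facet normal -0.987 0.159 0.012
outer loop
vertex -1.136 2.09 -1.436
vertex -0.881 3.724 -2.145
vertex -1.242 1.532 -2.759
endloop
endfacet
facet normal -0.141 -0.908 0.394
outer loop
vertex 0.101 1.316 -2.775
vertex -1.136 2.09 -1.436
vertex -1.242 1.532 -2.759
endloop
endfacet
facet normal -0.987 0.159 0.012
outer loop
vertex -1.242 1.532 -2.759
vertex -0.881 3.724 -2.145
vertex -0.987 3.167 -3.468
endloop
endfacet
facet normal -0.073 -0.387 -0.919
outer loop
vertex -0.987 3.167 -3.468
vertex 0.101 1.316 -2.775
vertex -1.242 1.532 -2.759
endloop
endfacet
facet normal 0.073 0.387 0.919
outer loop
vertex -1.136 2.09 -1.436
vertex 0.462 3.508 -2.161
vertex -0.881 3.724 -2.145
endloop
endfacet
facet normal -0.142 -0.908 0.394
outer loop
vertex 0.207 1.873 -1.452
vertex -1.136 2.09 -1.436
vertex 0.101 1.316 -2.775
endloop
endfacet
facet normal 0.073 0.387 0.919
outer loop
vertex 0.207 1.873 -1.452
vertex 0.462 3.508 -2.161
vertex -1.136 2.09 -1.436
endloop
endfacet
facet normal 0.141 0.908 -0.394
outer loop
vertex -0.881 3.724 -2.145
vertex 0.462 3.508 -2.161
vertex -0.987 3.167 -3.468
endloop
endfacet
facet normal -0.074 -0.387 -0.919
outer loop
vertex 0.356 2.95 -3.484
vertex 0.101 1.316 -2.775
vertex -0.987 3.167 -3.468
endloop
endfacet
facet normal 0.142 0.908 -0.394
outer loop
vertex -0.987 3.167 -3.468
vertex 0.462 3.508 -2.161
vertex 0.356 2.95 -3.484
endloop
endfacet
facet normal 0.987 -0.159 -0.012
outer loop
vertex 0.356 2.95 -3.484
vertex 0.207 1.873 -1.452
vertex 0.101 1.316 -2.775
endloop
endfacet
facet normal 0.987 -0.159 -0.012
outer loop
vertex 0.462 3.508 -2.161
vertex 0.207 1.873 -1.452
vertex 0.356 2.95 -3.484
endloop
endfacet

endsolid


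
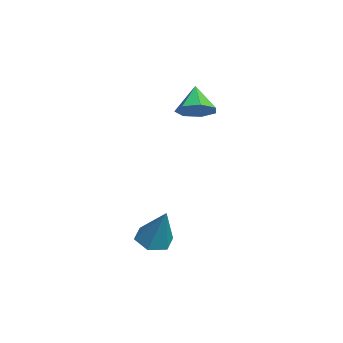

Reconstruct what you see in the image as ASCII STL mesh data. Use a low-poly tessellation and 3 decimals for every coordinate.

solid 
facet normal 0.657 -0.038 -0.753
outer loop
vertex -2.388 -0.022 0.559
vertex -2.823 0.555 0.15
vertex -2.2 0.661 0.689
endloop
endfacet
facet normal 0.293 -0.256 0.921
outer loop
vertex -2.388 -0.022 0.559
vertex -2.2 0.661 0.689
vertex -3.697 0.605 1.15
endloop
endfacet
facet normal 0.657 -0.038 -0.752
outer loop
vertex -2.2 0.661 0.689
vertex -2.823 0.555 0.15
vertex -2.481 1.265 0.413
endloop
endfacet
facet normal 0.239 0.493 0.836
outer loop
vertex -2.2 0.661 0.689
vertex -2.481 1.265 0.413
vertex -3.697 0.605 1.15
endloop
endfacet
facet normal 0.658 -0.038 -0.752
outer loop
vertex -2.481 1.265 0.413
vertex -2.823 0.555 0.15
vertex -3.019 1.334 -0.061
endloop
endfacet
facet normal -0.238 0.885 0.399
outer loop
vertex -2.481 1.265 0.413
vertex -3.019 1.334 -0.061
vertex -3.697 0.605 1.15
endloop
endfacet
facet normal 0.658 -0.038 -0.752
outer loop
vertex -3.019 1.334 -0.061
vertex -2.823 0.555 0.15
vertex -3.409 0.816 -0.376
endloop
endfacet
facet normal -0.779 0.624 -0.061
outer loop
vertex -3.019 1.334 -0.061
vertex -3.409 0.816 -0.376
vertex -3.697 0.605 1.15
endloop
endfacet
facet normal 0.658 -0.037 -0.752
outer loop
vertex -3.409 0.816 -0.376
vertex -2.823 0.555 0.15
vertex -3.357 0.103 -0.295
endloop
endfacet
facet normal -0.976 -0.094 -0.197
outer loop
vertex -3.409 0.816 -0.376
vertex -3.357 0.103 -0.295
vertex -3.697 0.605 1.15
endloop
endfacet
facet normal 0.658 -0.037 -0.752
outer loop
vertex -3.357 0.103 -0.295
vertex -2.823 0.555 0.15
vertex -2.903 -0.27 0.121
endloop
endfacet
facet normal -0.681 -0.726 0.092
outer loop
vertex -3.357 0.103 -0.295
vertex -2.903 -0.27 0.121
vertex -3.697 0.605 1.15
endloop
endfacet
facet normal 0.658 -0.037 -0.752
outer loop
vertex -2.903 -0.27 0.121
vertex -2.823 0.555 0.15
vertex -2.388 -0.022 0.559
endloop
endfacet
facet normal -0.117 -0.799 0.590
outer loop
vertex -2.903 -0.27 0.121
vertex -2.388 -0.022 0.559
vertex -3.697 0.605 1.15
endloop
endfacet
facet normal -0.441 -0.214 -0.871
outer loop
vertex 1.892 -1.652 -5.004
vertex 1.241 -1.393 -4.738
vertex 1.713 -0.929 -5.091
endloop
endfacet
facet normal 0.961 0.218 -0.169
outer loop
vertex 1.892 -1.652 -5.004
vertex 1.713 -0.929 -5.091
vertex 2.079 -0.987 -3.082
endloop
endfacet
facet normal -0.442 -0.213 -0.871
outer loop
vertex 1.713 -0.929 -5.091
vertex 1.241 -1.393 -4.738
vertex 1.062 -0.67 -4.824
endloop
endfacet
facet normal 0.356 0.934 -0.038
outer loop
vertex 1.713 -0.929 -5.091
vertex 1.062 -0.67 -4.824
vertex 2.079 -0.987 -3.082
endloop
endfacet
facet normal -0.441 -0.213 -0.872
outer loop
vertex 1.062 -0.67 -4.824
vertex 1.241 -1.393 -4.738
vertex 0.589 -1.133 -4.472
endloop
endfacet
facet normal -0.462 0.785 0.412
outer loop
vertex 1.062 -0.67 -4.824
vertex 0.589 -1.133 -4.472
vertex 2.079 -0.987 -3.082
endloop
endfacet
facet normal -0.441 -0.214 -0.872
outer loop
vertex 0.589 -1.133 -4.472
vertex 1.241 -1.393 -4.738
vertex 0.768 -1.857 -4.385
endloop
endfacet
facet normal -0.676 -0.079 0.733
outer loop
vertex 0.589 -1.133 -4.472
vertex 0.768 -1.857 -4.385
vertex 2.079 -0.987 -3.082
endloop
endfacet
facet normal -0.442 -0.213 -0.872
outer loop
vertex 0.768 -1.857 -4.385
vertex 1.241 -1.393 -4.738
vertex 1.42 -2.116 -4.652
endloop
endfacet
facet normal -0.070 -0.796 0.602
outer loop
vertex 0.768 -1.857 -4.385
vertex 1.42 -2.116 -4.652
vertex 2.079 -0.987 -3.082
endloop
endfacet
facet normal -0.441 -0.213 -0.872
outer loop
vertex 1.42 -2.116 -4.652
vertex 1.241 -1.393 -4.738
vertex 1.892 -1.652 -5.004
endloop
endfacet
facet normal 0.748 -0.646 0.151
outer loop
vertex 1.42 -2.116 -4.652
vertex 1.892 -1.652 -5.004
vertex 2.079 -0.987 -3.082
endloop
endfacet

endsolid


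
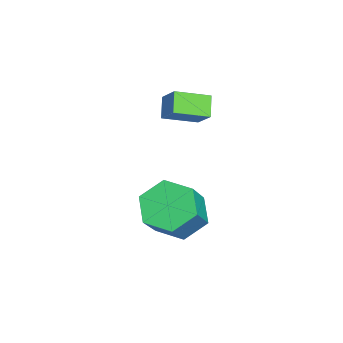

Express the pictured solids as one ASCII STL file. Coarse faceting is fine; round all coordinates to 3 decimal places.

solid 
facet normal -0.618 0.211 -0.758
outer loop
vertex 1.513 0.314 -3.836
vertex 0.775 0.203 -3.265
vertex 1.175 1.048 -3.356
endloop
endfacet
facet normal 0.699 0.588 -0.407
outer loop
vertex 1.513 0.314 -3.836
vertex 1.175 1.048 -3.356
vertex 2.583 -0.051 -2.527
endloop
endfacet
facet normal 0.699 0.588 -0.407
outer loop
vertex 2.583 -0.051 -2.527
vertex 1.175 1.048 -3.356
vertex 2.245 0.683 -2.047
endloop
endfacet
facet normal 0.619 -0.210 0.757
outer loop
vertex 2.583 -0.051 -2.527
vertex 2.245 0.683 -2.047
vertex 1.845 -0.163 -1.955
endloop
endfacet
facet normal -0.619 0.212 -0.756
outer loop
vertex 1.175 1.048 -3.356
vertex 0.775 0.203 -3.265
vertex 0.438 0.937 -2.784
endloop
endfacet
facet normal 0.039 0.970 0.239
outer loop
vertex 1.175 1.048 -3.356
vertex 0.438 0.937 -2.784
vertex 2.245 0.683 -2.047
endloop
endfacet
facet normal 0.039 0.970 0.240
outer loop
vertex 2.245 0.683 -2.047
vertex 0.438 0.937 -2.784
vertex 1.508 0.571 -1.475
endloop
endfacet
facet normal 0.619 -0.210 0.757
outer loop
vertex 2.245 0.683 -2.047
vertex 1.508 0.571 -1.475
vertex 1.845 -0.163 -1.955
endloop
endfacet
facet normal -0.619 0.212 -0.757
outer loop
vertex 0.438 0.937 -2.784
vertex 0.775 0.203 -3.265
vertex 0.037 0.091 -2.693
endloop
endfacet
facet normal -0.660 0.382 0.647
outer loop
vertex 0.438 0.937 -2.784
vertex 0.037 0.091 -2.693
vertex 1.508 0.571 -1.475
endloop
endfacet
facet normal -0.660 0.383 0.646
outer loop
vertex 1.508 0.571 -1.475
vertex 0.037 0.091 -2.693
vertex 1.107 -0.274 -1.384
endloop
endfacet
facet normal 0.618 -0.212 0.757
outer loop
vertex 1.508 0.571 -1.475
vertex 1.107 -0.274 -1.384
vertex 1.845 -0.163 -1.955
endloop
endfacet
facet normal -0.619 0.210 -0.757
outer loop
vertex 0.037 0.091 -2.693
vertex 0.775 0.203 -3.265
vertex 0.375 -0.643 -3.173
endloop
endfacet
facet normal -0.699 -0.588 0.407
outer loop
vertex 0.037 0.091 -2.693
vertex 0.375 -0.643 -3.173
vertex 1.107 -0.274 -1.384
endloop
endfacet
facet normal -0.699 -0.588 0.407
outer loop
vertex 1.107 -0.274 -1.384
vertex 0.375 -0.643 -3.173
vertex 1.445 -1.008 -1.864
endloop
endfacet
facet normal 0.618 -0.211 0.758
outer loop
vertex 1.107 -0.274 -1.384
vertex 1.445 -1.008 -1.864
vertex 1.845 -0.163 -1.955
endloop
endfacet
facet normal -0.619 0.210 -0.757
outer loop
vertex 0.375 -0.643 -3.173
vertex 0.775 0.203 -3.265
vertex 1.112 -0.531 -3.745
endloop
endfacet
facet normal -0.038 -0.970 -0.239
outer loop
vertex 0.375 -0.643 -3.173
vertex 1.112 -0.531 -3.745
vertex 1.445 -1.008 -1.864
endloop
endfacet
facet normal -0.039 -0.970 -0.239
outer loop
vertex 1.445 -1.008 -1.864
vertex 1.112 -0.531 -3.745
vertex 2.182 -0.897 -2.436
endloop
endfacet
facet normal 0.619 -0.212 0.756
outer loop
vertex 1.445 -1.008 -1.864
vertex 2.182 -0.897 -2.436
vertex 1.845 -0.163 -1.955
endloop
endfacet
facet normal -0.618 0.212 -0.757
outer loop
vertex 1.112 -0.531 -3.745
vertex 0.775 0.203 -3.265
vertex 1.513 0.314 -3.836
endloop
endfacet
facet normal 0.660 -0.383 -0.646
outer loop
vertex 1.112 -0.531 -3.745
vertex 1.513 0.314 -3.836
vertex 2.182 -0.897 -2.436
endloop
endfacet
facet normal 0.660 -0.382 -0.646
outer loop
vertex 2.182 -0.897 -2.436
vertex 1.513 0.314 -3.836
vertex 2.583 -0.051 -2.527
endloop
endfacet
facet normal 0.619 -0.212 0.757
outer loop
vertex 2.182 -0.897 -2.436
vertex 2.583 -0.051 -2.527
vertex 1.845 -0.163 -1.955
endloop
endfacet
facet normal -0.597 -0.376 -0.709
outer loop
vertex -2.201 -0.28 -0.095
vertex -2.449 0.858 -0.49
vertex -1.564 -0.32 -0.61
endloop
endfacet
facet normal 0.202 -0.925 0.322
outer loop
vertex -0.991 0.042 0.07
vertex -2.201 -0.28 -0.095
vertex -1.564 -0.32 -0.61
endloop
endfacet
facet normal -0.597 -0.376 -0.709
outer loop
vertex -1.564 -0.32 -0.61
vertex -2.449 0.858 -0.49
vertex -1.812 0.818 -1.005
endloop
endfacet
facet normal 0.776 -0.049 -0.628
outer loop
vertex -1.812 0.818 -1.005
vertex -0.991 0.042 0.07
vertex -1.564 -0.32 -0.61
endloop
endfacet
facet normal -0.776 0.049 0.628
outer loop
vertex -2.201 -0.28 -0.095
vertex -1.876 1.22 0.19
vertex -2.449 0.858 -0.49
endloop
endfacet
facet normal 0.202 -0.925 0.322
outer loop
vertex -1.628 0.082 0.585
vertex -2.201 -0.28 -0.095
vertex -0.991 0.042 0.07
endloop
endfacet
facet normal -0.776 0.049 0.628
outer loop
vertex -1.628 0.082 0.585
vertex -1.876 1.22 0.19
vertex -2.201 -0.28 -0.095
endloop
endfacet
facet normal -0.202 0.925 -0.322
outer loop
vertex -2.449 0.858 -0.49
vertex -1.876 1.22 0.19
vertex -1.812 0.818 -1.005
endloop
endfacet
facet normal 0.776 -0.049 -0.628
outer loop
vertex -1.239 1.18 -0.325
vertex -0.991 0.042 0.07
vertex -1.812 0.818 -1.005
endloop
endfacet
facet normal -0.202 0.925 -0.322
outer loop
vertex -1.812 0.818 -1.005
vertex -1.876 1.22 0.19
vertex -1.239 1.18 -0.325
endloop
endfacet
facet normal 0.597 0.376 0.709
outer loop
vertex -1.239 1.18 -0.325
vertex -1.628 0.082 0.585
vertex -0.991 0.042 0.07
endloop
endfacet
facet normal 0.597 0.376 0.709
outer loop
vertex -1.876 1.22 0.19
vertex -1.628 0.082 0.585
vertex -1.239 1.18 -0.325
endloop
endfacet

endsolid
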